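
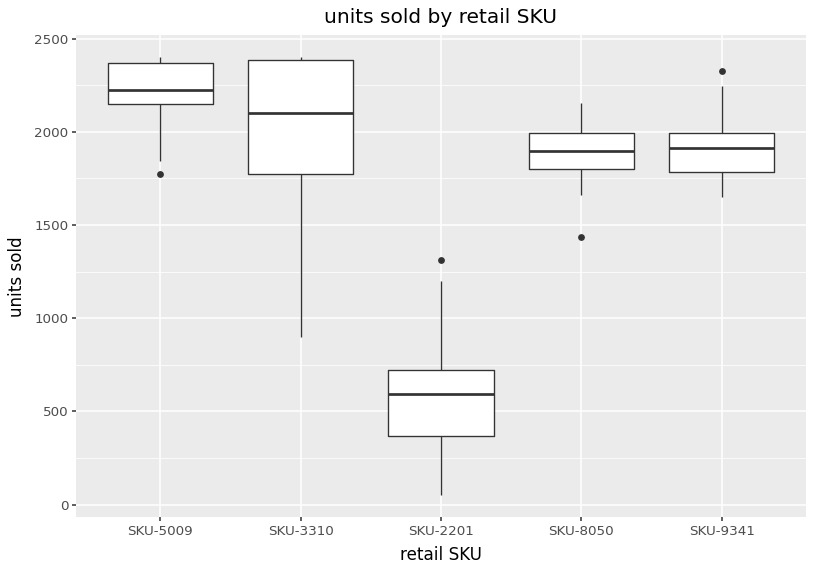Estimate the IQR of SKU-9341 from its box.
≈ 200

Q3 ≈ 2000, Q1 ≈ 1800; IQR ≈ 200.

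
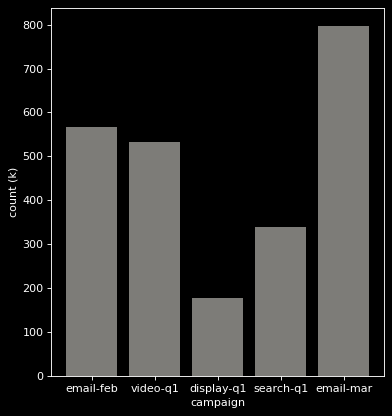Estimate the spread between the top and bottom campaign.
≈ 600

Max email-mar ≈ 800, min display-q1 ≈ 200; range ≈ 600.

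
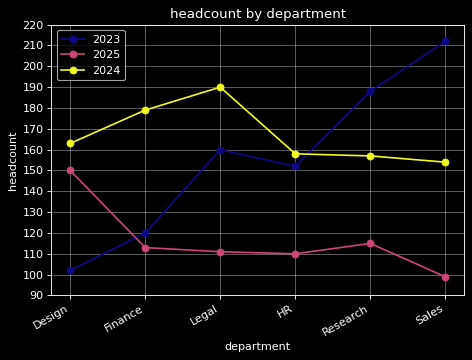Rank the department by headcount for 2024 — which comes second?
Finance

Top 3 for 2024: Legal ≈ 190, Finance ≈ 180, Design ≈ 160.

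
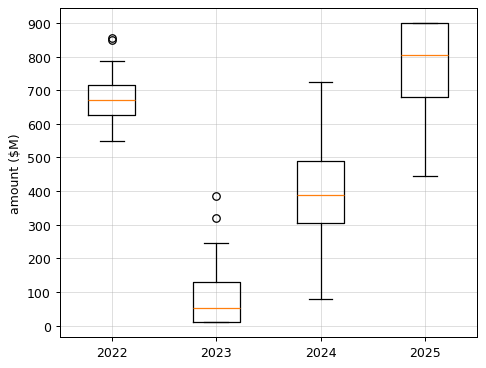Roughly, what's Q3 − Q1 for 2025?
Q3 ≈ 900, Q1 ≈ 700; IQR ≈ 200.

≈ 200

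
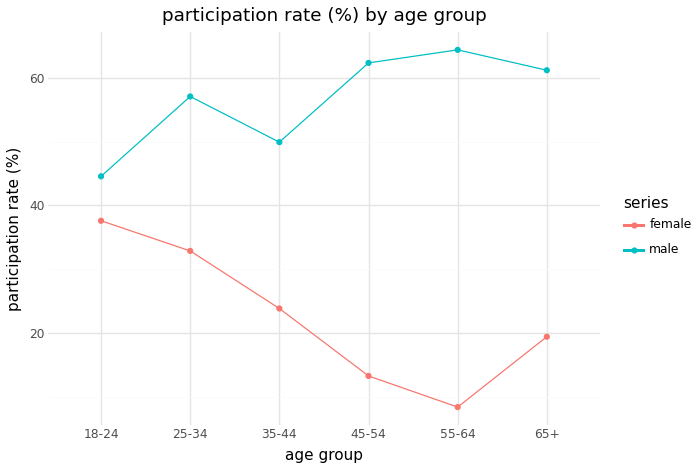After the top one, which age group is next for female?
25-34

Top 3 for female: 18-24 ≈ 40, 25-34 ≈ 35, 35-44 ≈ 25.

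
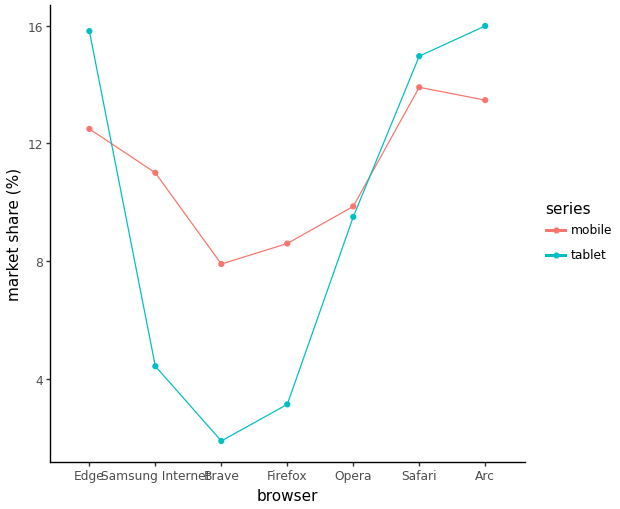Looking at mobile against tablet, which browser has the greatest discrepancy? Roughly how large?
Samsung Internet: mobile ≈ 12, tablet ≈ 4 → gap ≈ 8. Next-largest (Brave) is only ≈ 6.

Samsung Internet, ≈ 8 %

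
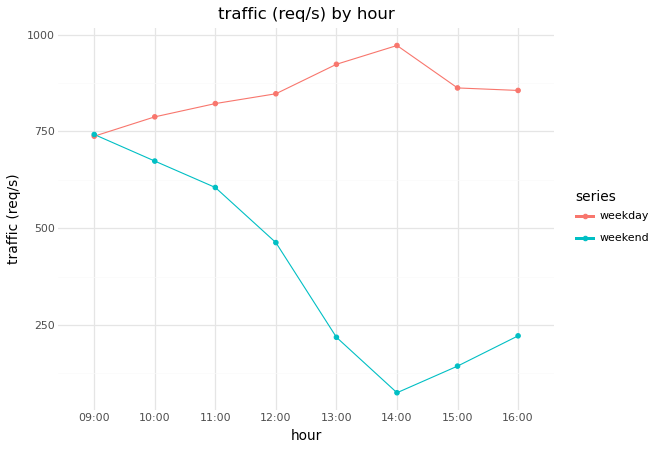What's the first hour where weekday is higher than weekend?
10:00

09:00: weekday ≈ 700 vs weekend ≈ 700 (not yet); 10:00: weekday ≈ 800 vs weekend ≈ 700 (first crossover).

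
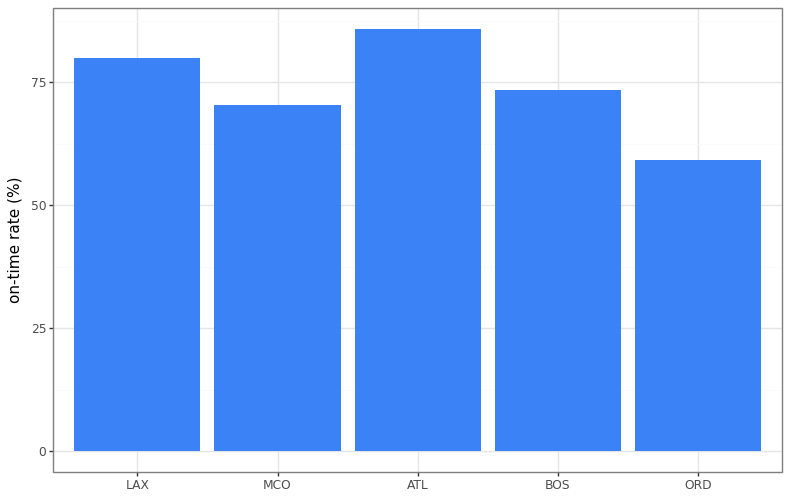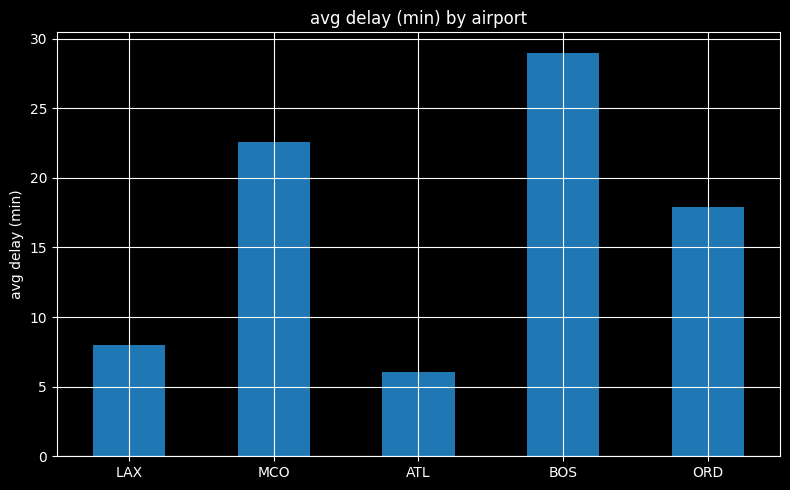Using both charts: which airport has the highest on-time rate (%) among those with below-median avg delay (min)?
Chart 2 median avg delay (min) ≈ 20; below-median airports: LAX, ATL. Among those, ATL has the highest on-time rate (%) (≈ 90).

ATL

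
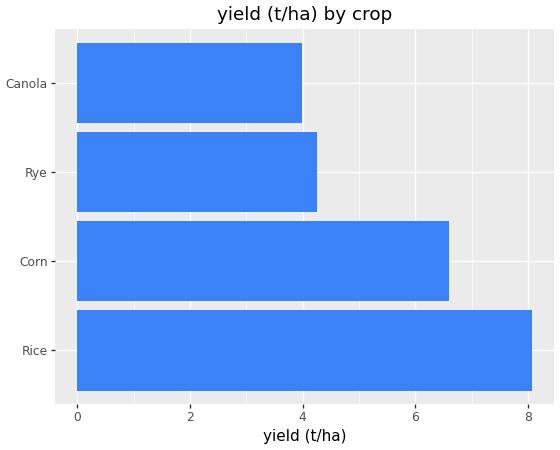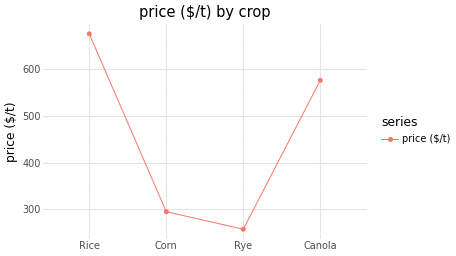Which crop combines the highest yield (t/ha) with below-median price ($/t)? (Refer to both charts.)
Corn

Chart 2 median price ($/t) ≈ 400; below-median crops: Corn, Rye. Among those, Corn has the highest yield (t/ha) (≈ 7).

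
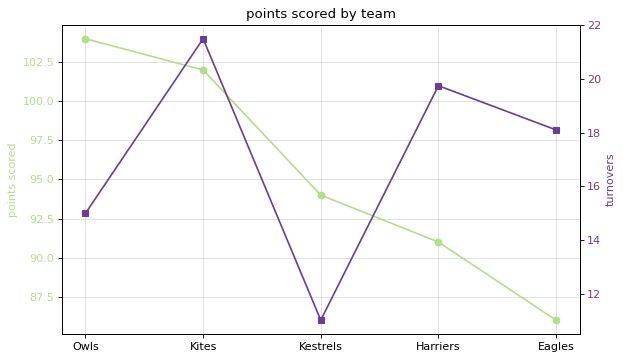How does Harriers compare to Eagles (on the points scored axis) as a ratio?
≈ 1.07×

Harriers ≈ 92, Eagles ≈ 86; 92/86 ≈ 1.07.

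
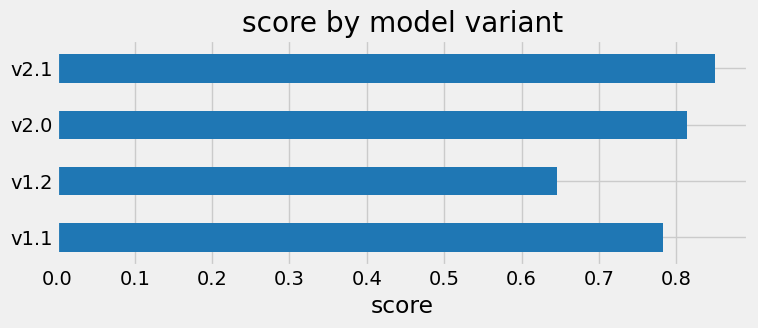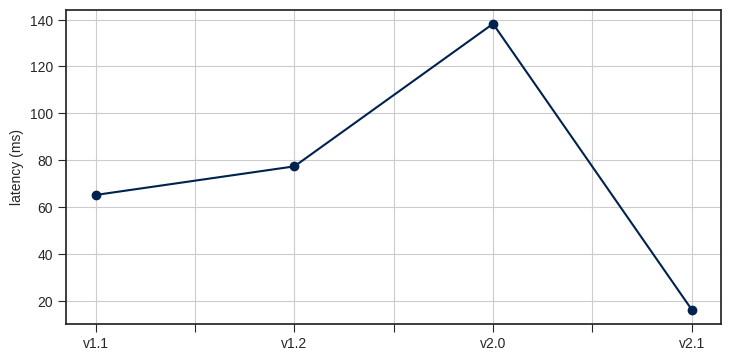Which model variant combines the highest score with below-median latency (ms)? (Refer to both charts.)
v2.1

Chart 2 median latency (ms) ≈ 80; below-median model variants: v1.1, v2.1. Among those, v2.1 has the highest score (≈ 0.9).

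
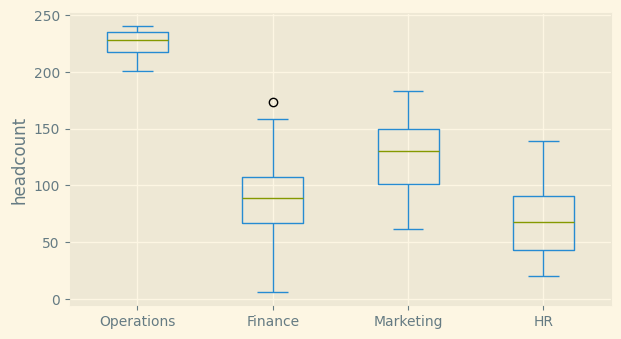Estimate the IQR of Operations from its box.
≈ 20

Q3 ≈ 240, Q1 ≈ 220; IQR ≈ 20.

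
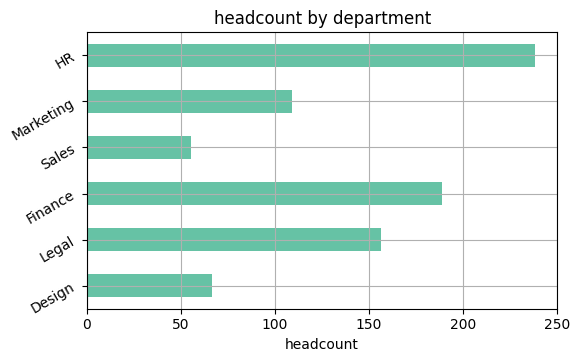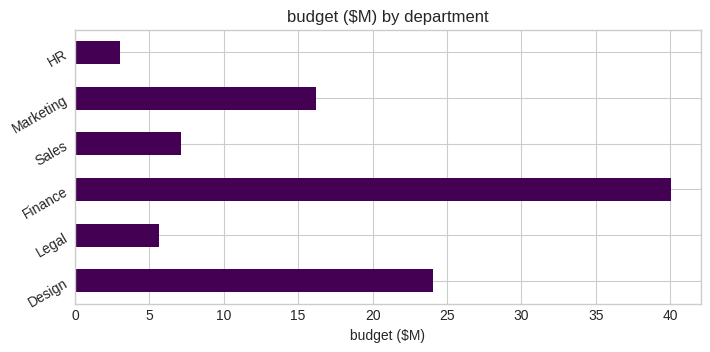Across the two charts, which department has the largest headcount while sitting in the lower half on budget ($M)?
HR

Chart 2 median budget ($M) ≈ 10; below-median departments: Legal, Sales, HR. Among those, HR has the highest headcount (≈ 250).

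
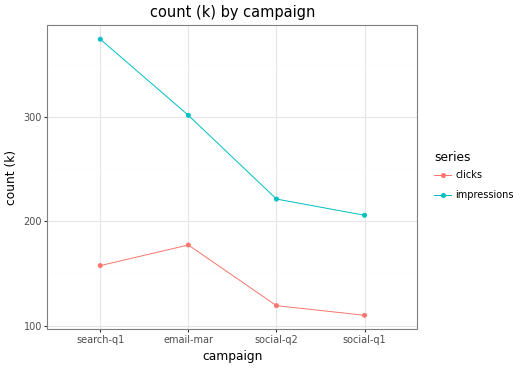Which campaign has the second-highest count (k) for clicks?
search-q1

Top 3 for clicks: email-mar ≈ 175, search-q1 ≈ 150, social-q2 ≈ 125.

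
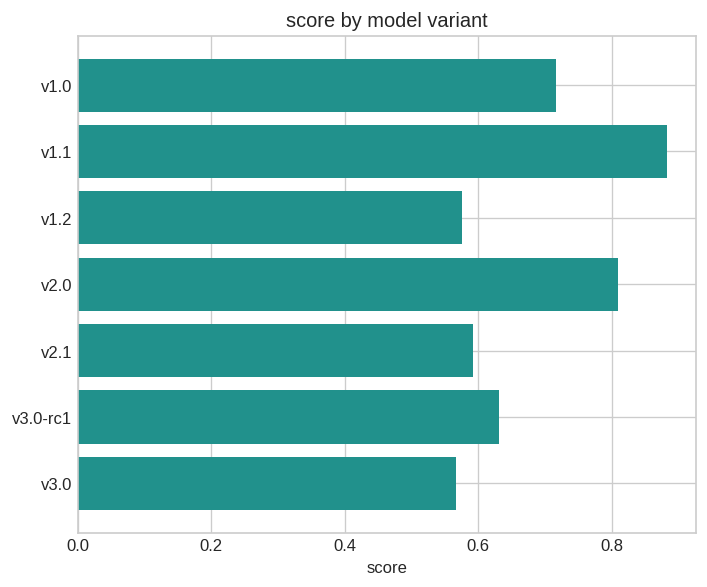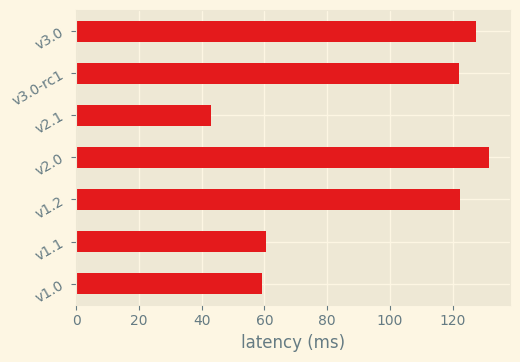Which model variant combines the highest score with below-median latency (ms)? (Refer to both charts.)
Chart 2 median latency (ms) ≈ 120; below-median model variants: v1.0, v1.1, v2.1. Among those, v1.1 has the highest score (≈ 0.9).

v1.1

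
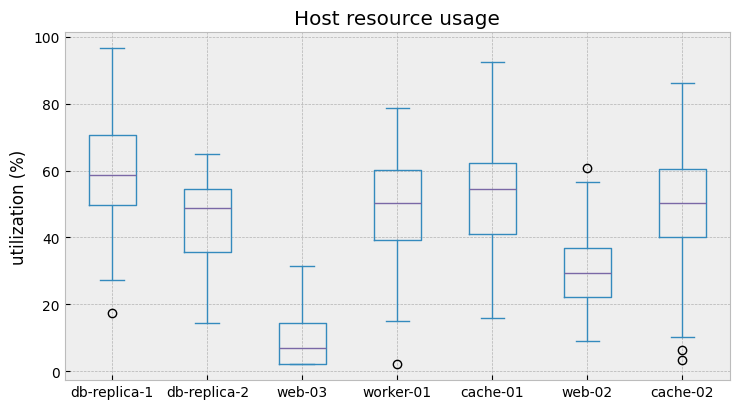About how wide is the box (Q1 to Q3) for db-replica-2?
Q3 ≈ 55, Q1 ≈ 35; IQR ≈ 20.

≈ 20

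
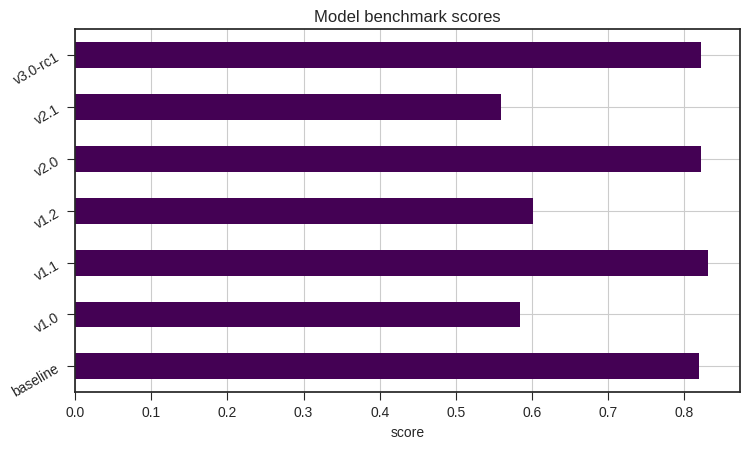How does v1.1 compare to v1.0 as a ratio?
≈ 1.33×

v1.1 ≈ 0.8, v1.0 ≈ 0.6; 0.8/0.6 ≈ 1.33.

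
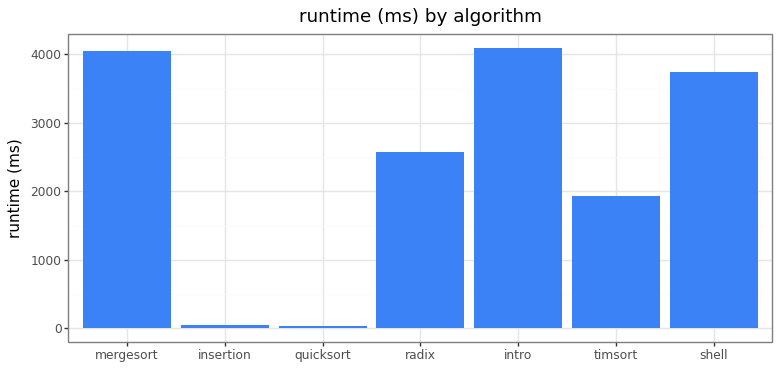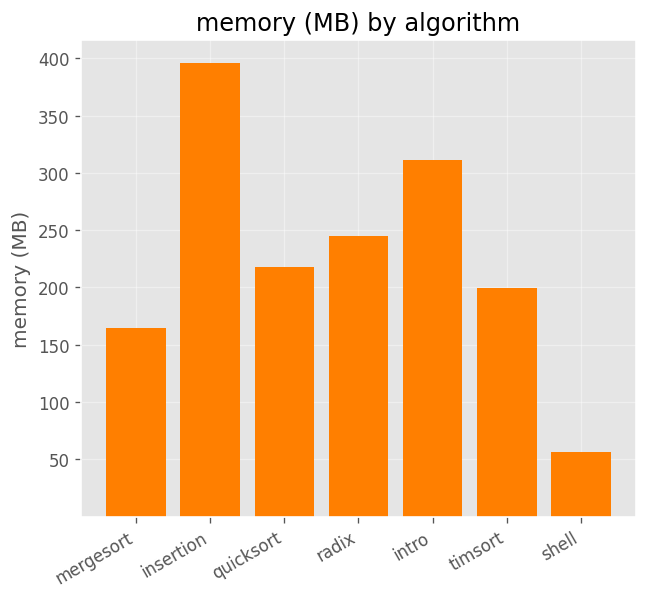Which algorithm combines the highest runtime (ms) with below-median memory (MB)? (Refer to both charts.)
Chart 2 median memory (MB) ≈ 200; below-median algorithms: mergesort, timsort, shell. Among those, mergesort has the highest runtime (ms) (≈ 4000).

mergesort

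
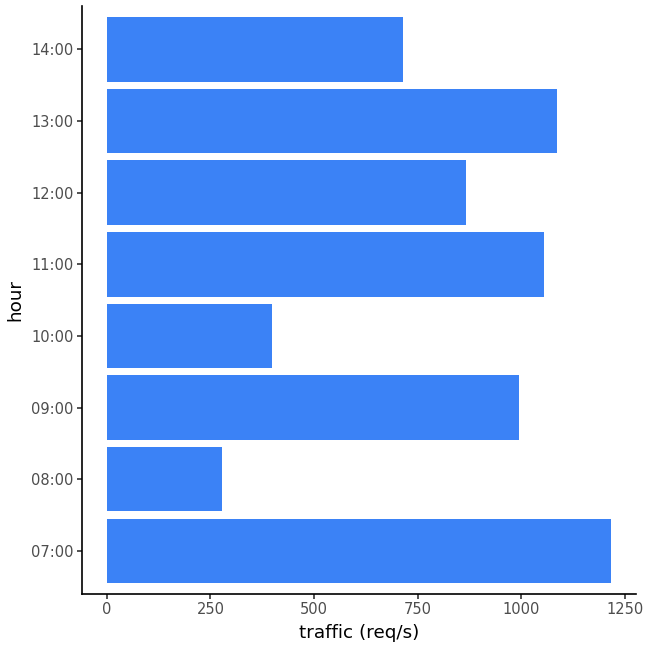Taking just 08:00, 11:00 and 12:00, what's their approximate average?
≈ 667

(200 + 1000 + 800) / 3 ≈ 667.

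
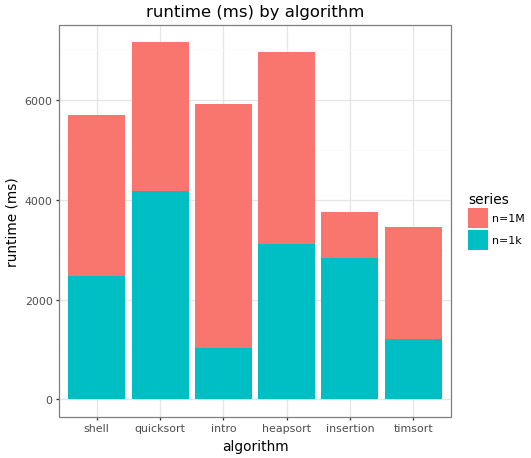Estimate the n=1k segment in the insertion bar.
n=1k top ≈ 3000, bottom ≈ 0; segment ≈ 3000.

≈ 3000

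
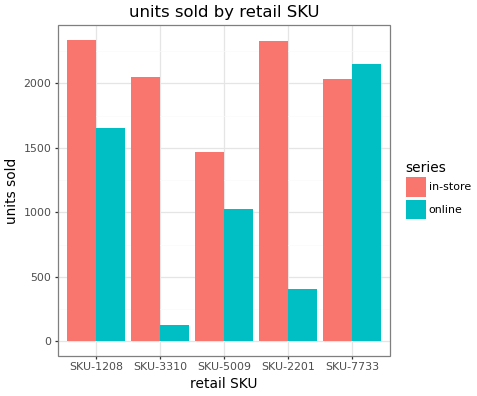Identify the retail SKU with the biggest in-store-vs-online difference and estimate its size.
SKU-2201, ≈ 2000

SKU-2201: in-store ≈ 2400, online ≈ 400 → gap ≈ 2000. Next-largest (SKU-3310) is only ≈ 1800.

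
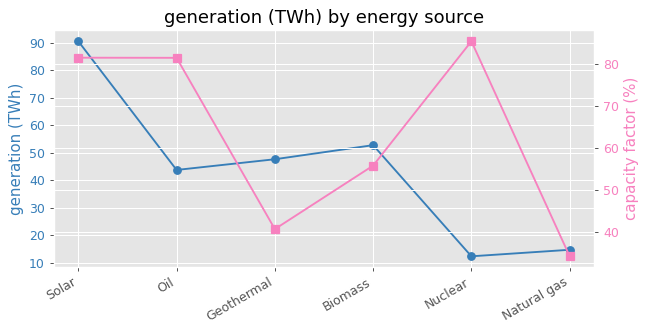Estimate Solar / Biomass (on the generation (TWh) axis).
Solar ≈ 90, Biomass ≈ 50; 90/50 ≈ 1.8.

≈ 1.8×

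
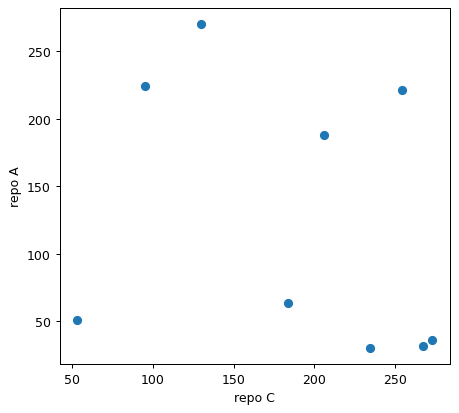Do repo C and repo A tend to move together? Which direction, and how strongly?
Points are negatively correlated; weak (|r| ≈ 0.3).

negative, weak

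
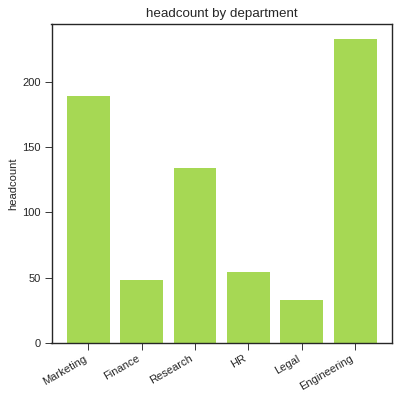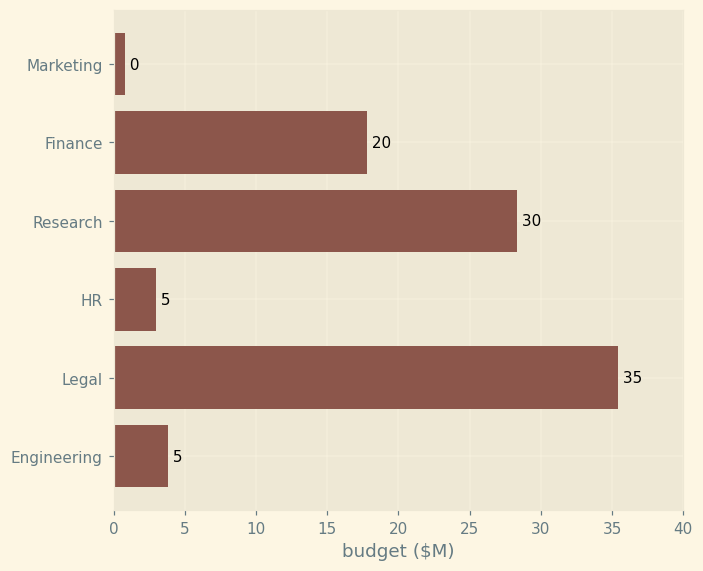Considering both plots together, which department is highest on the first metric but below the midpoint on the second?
Engineering

Chart 2 median budget ($M) ≈ 10; below-median departments: Marketing, HR, Engineering. Among those, Engineering has the highest headcount (≈ 225).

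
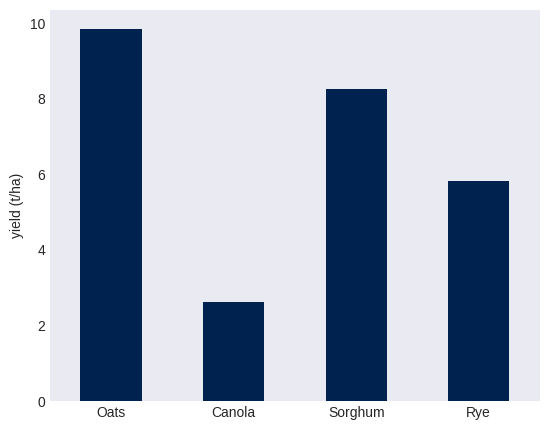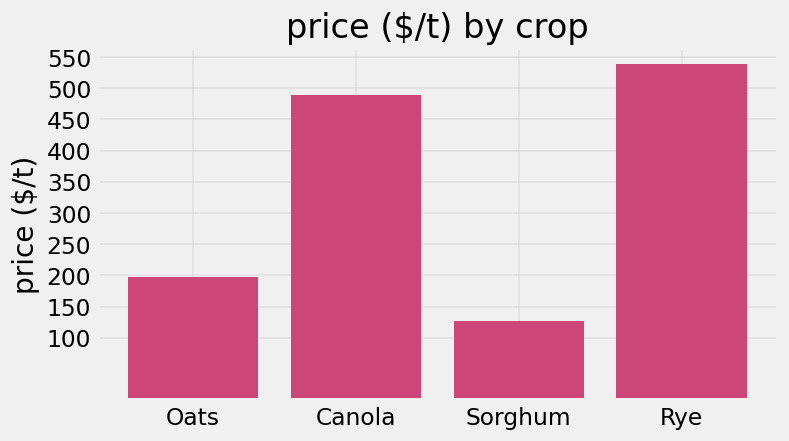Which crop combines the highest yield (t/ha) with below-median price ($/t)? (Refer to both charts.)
Chart 2 median price ($/t) ≈ 350; below-median crops: Oats, Sorghum. Among those, Oats has the highest yield (t/ha) (≈ 10).

Oats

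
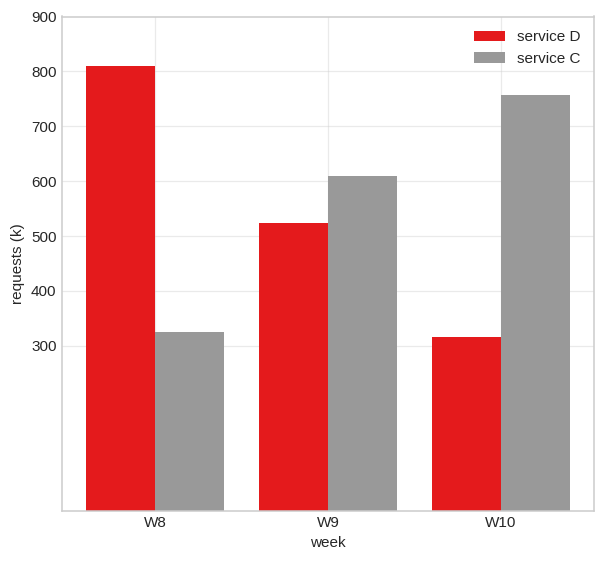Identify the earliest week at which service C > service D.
W8: service C ≈ 300 vs service D ≈ 800 (not yet); W9: service C ≈ 600 vs service D ≈ 500 (first crossover).

W9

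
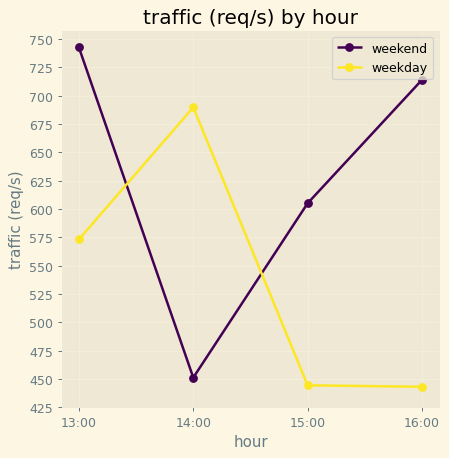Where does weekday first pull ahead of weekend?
13:00: weekday ≈ 575 vs weekend ≈ 750 (not yet); 14:00: weekday ≈ 700 vs weekend ≈ 450 (first crossover).

14:00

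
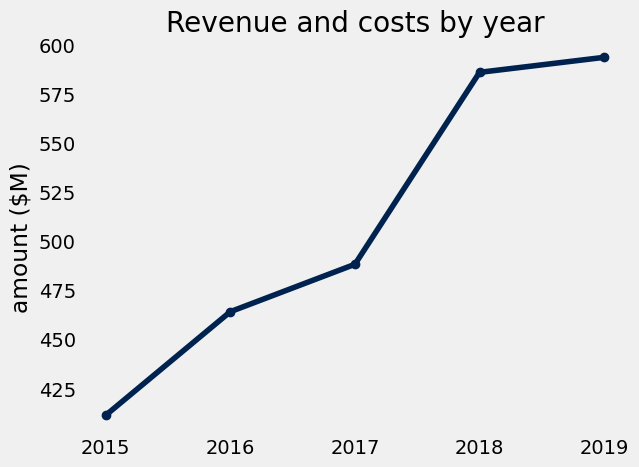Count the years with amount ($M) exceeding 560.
Above 560: 2018, 2019.

2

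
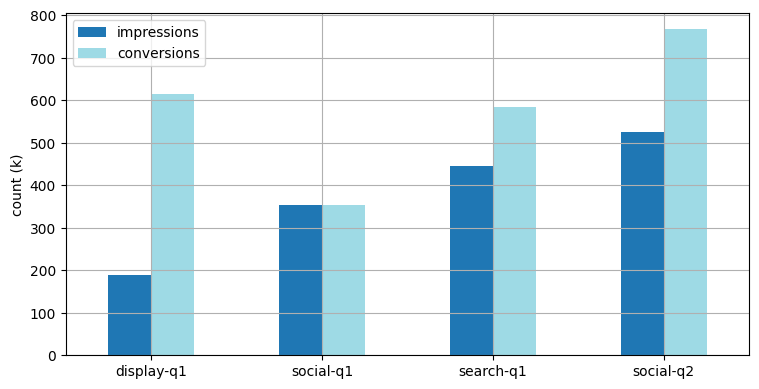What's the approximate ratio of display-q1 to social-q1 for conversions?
display-q1 ≈ 600, social-q1 ≈ 400; 600/400 ≈ 1.5.

≈ 1.5×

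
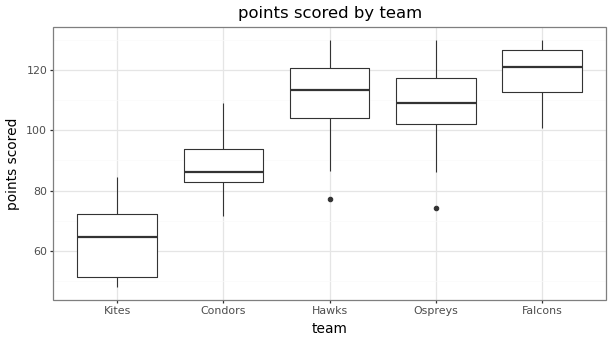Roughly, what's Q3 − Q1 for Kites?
Q3 ≈ 70, Q1 ≈ 50; IQR ≈ 20.

≈ 20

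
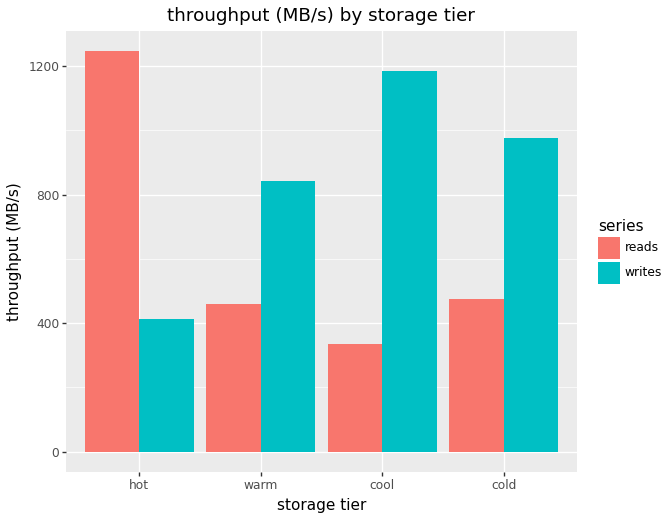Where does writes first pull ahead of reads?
hot: writes ≈ 400 vs reads ≈ 1200 (not yet); warm: writes ≈ 800 vs reads ≈ 400 (first crossover).

warm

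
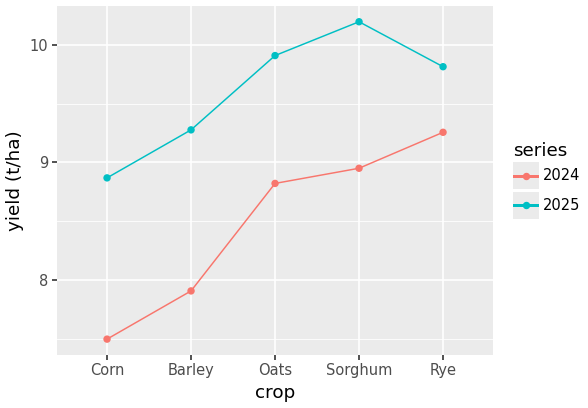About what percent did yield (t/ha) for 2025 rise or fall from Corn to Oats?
Corn ≈ 9.0, Oats ≈ 10.0; (10.0 − 9.0) / 9.0 ≈ +11.1%.

≈ +11.1%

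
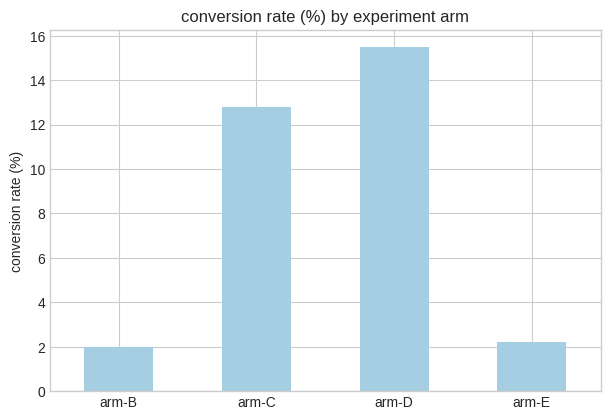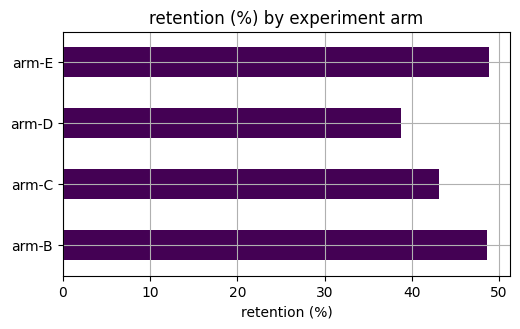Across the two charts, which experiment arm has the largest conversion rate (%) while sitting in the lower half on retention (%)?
Chart 2 median retention (%) ≈ 45; below-median experiment arms: arm-C, arm-D. Among those, arm-D has the highest conversion rate (%) (≈ 16).

arm-D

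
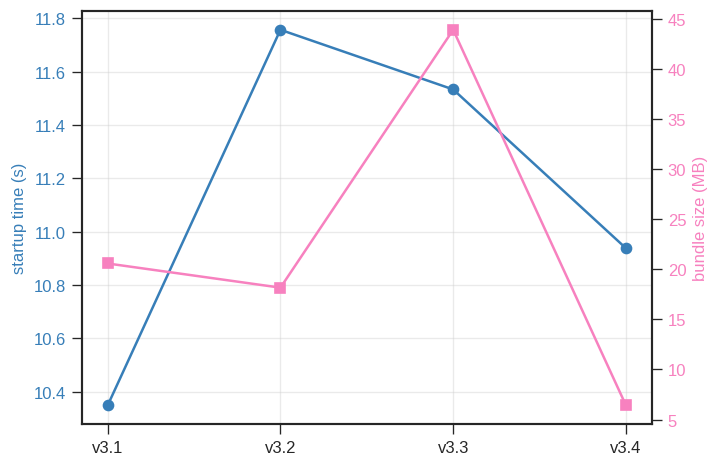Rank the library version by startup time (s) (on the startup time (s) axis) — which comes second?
Top 3 (on the startup time (s) axis): v3.2 ≈ 11.8, v3.3 ≈ 11.6, v3.4 ≈ 11.0.

v3.3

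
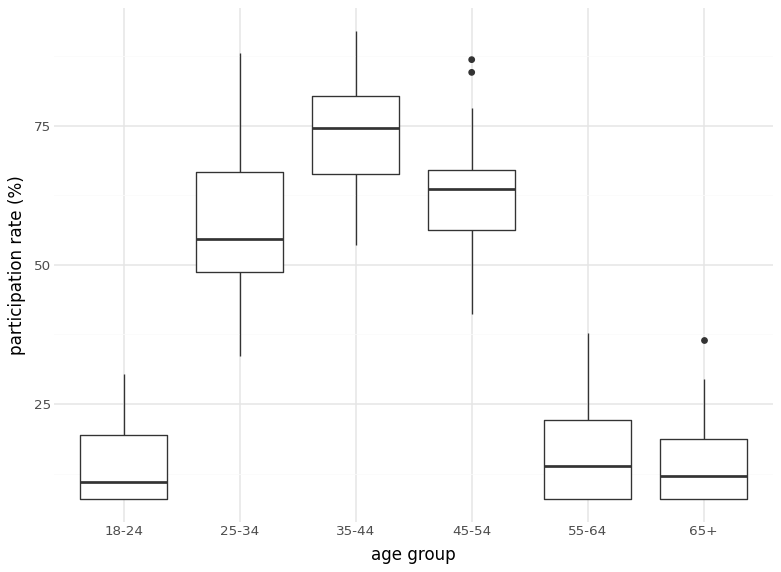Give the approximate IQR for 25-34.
≈ 20

Q3 ≈ 70, Q1 ≈ 50; IQR ≈ 20.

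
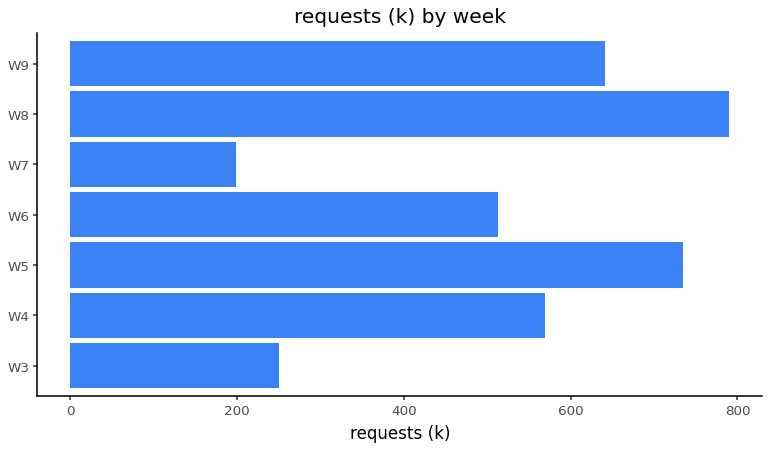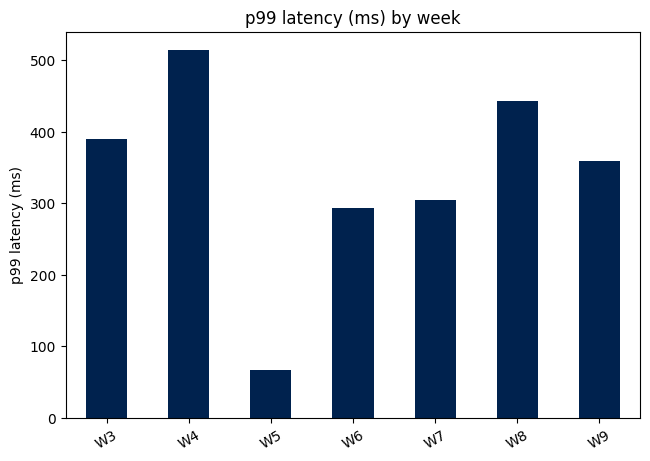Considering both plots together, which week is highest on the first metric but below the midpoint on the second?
Chart 2 median p99 latency (ms) ≈ 350; below-median weeks: W5, W6, W7. Among those, W5 has the highest requests (k) (≈ 700).

W5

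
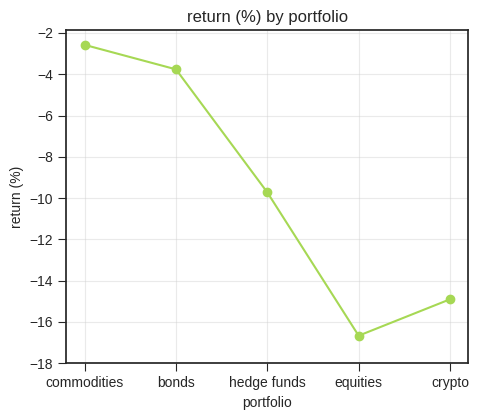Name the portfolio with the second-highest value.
bonds

Top 3: commodities ≈ -2, bonds ≈ -4, hedge funds ≈ -10.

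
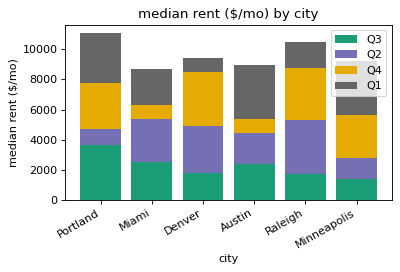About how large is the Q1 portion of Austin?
≈ 4000

Q1 top ≈ 9000, bottom ≈ 5000; segment ≈ 4000.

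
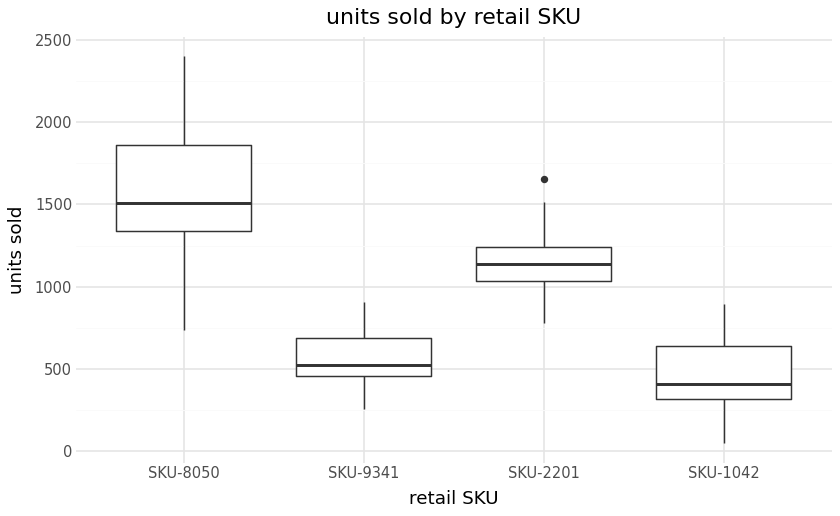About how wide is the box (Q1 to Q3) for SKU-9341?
≈ 200

Q3 ≈ 700, Q1 ≈ 500; IQR ≈ 200.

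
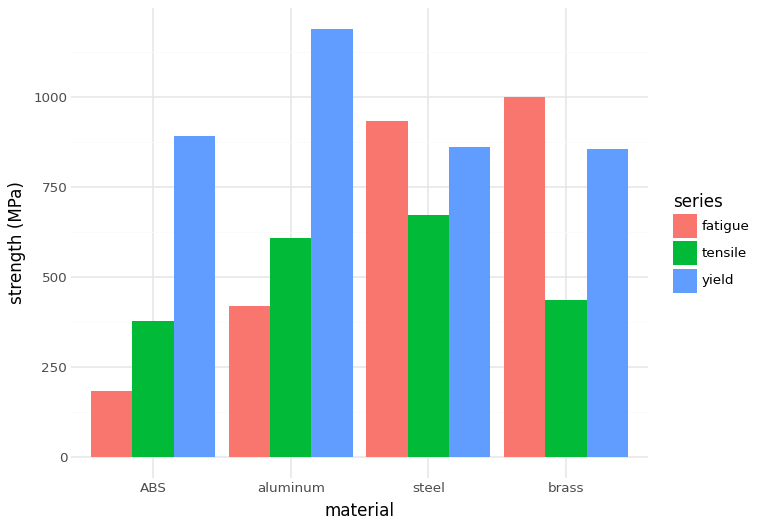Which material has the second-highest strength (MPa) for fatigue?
steel

Top 3 for fatigue: brass ≈ 1000, steel ≈ 900, aluminum ≈ 400.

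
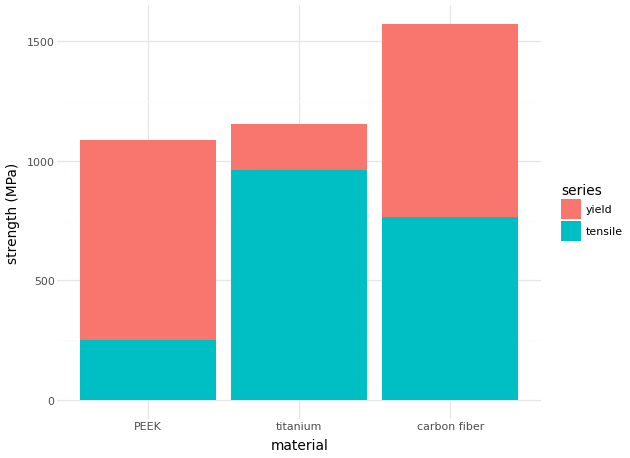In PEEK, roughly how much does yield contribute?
≈ 800

yield top ≈ 1000, bottom ≈ 200; segment ≈ 800.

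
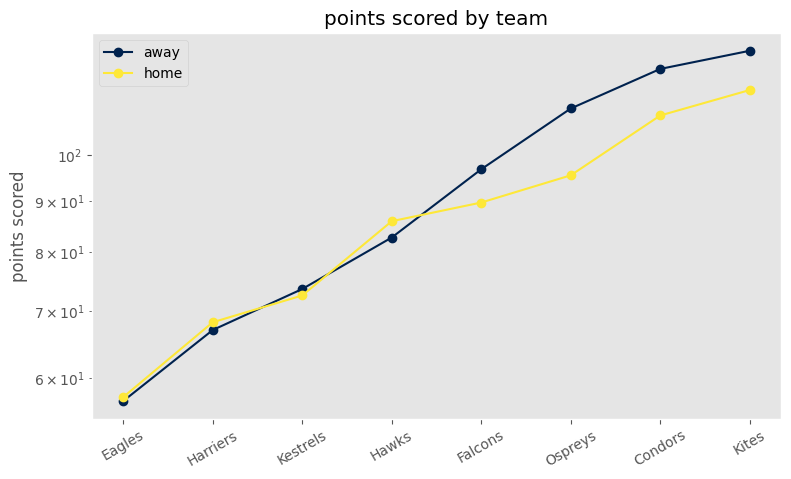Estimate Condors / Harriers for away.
Condors ≈ 120, Harriers ≈ 70; 120/70 ≈ 1.71.

≈ 1.71×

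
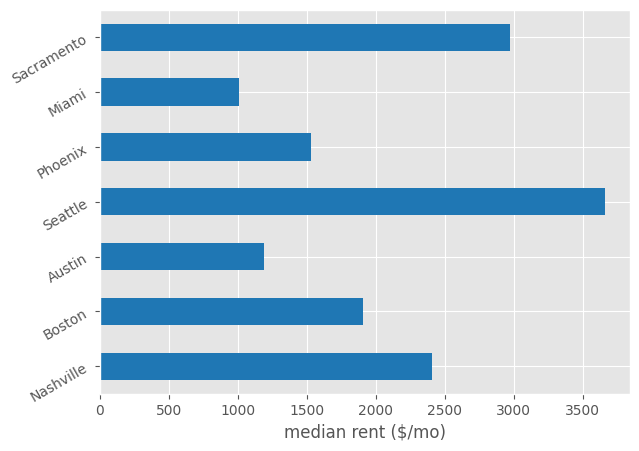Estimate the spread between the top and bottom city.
≈ 2500

Max Seattle ≈ 3500, min Miami ≈ 1000; range ≈ 2500.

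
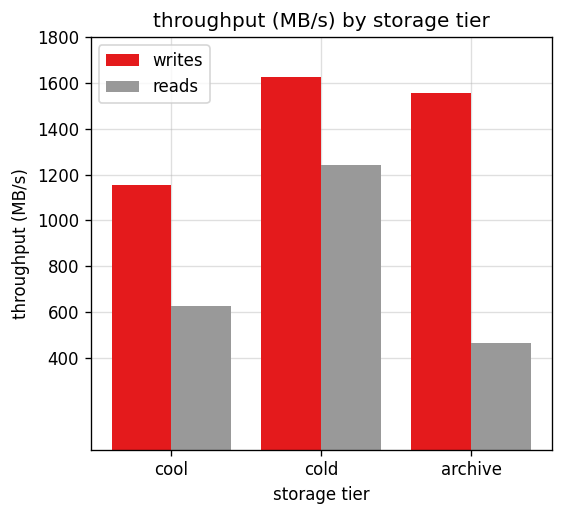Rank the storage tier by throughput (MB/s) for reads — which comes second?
cool

Top 3 for reads: cold ≈ 1200, cool ≈ 600, archive ≈ 400.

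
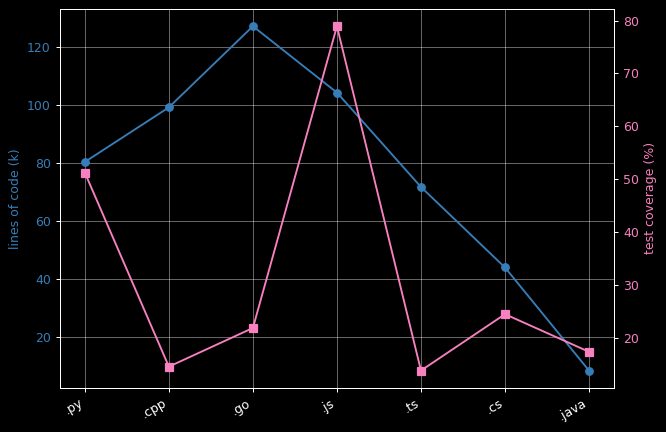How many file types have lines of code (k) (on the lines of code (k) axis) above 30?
Above 30: .py, .cpp, .go, .js, .ts, .cs.

6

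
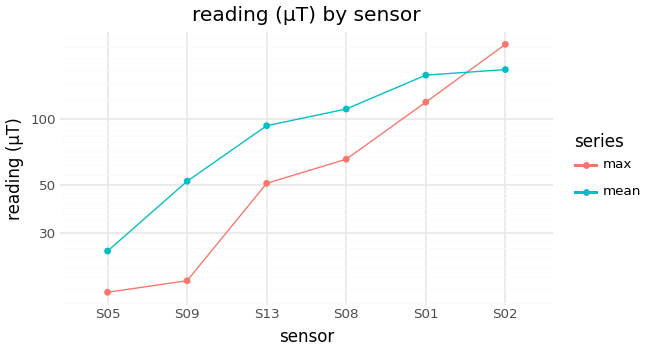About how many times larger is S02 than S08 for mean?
S02 ≈ 160, S08 ≈ 120; 160/120 ≈ 1.33.

≈ 1.33×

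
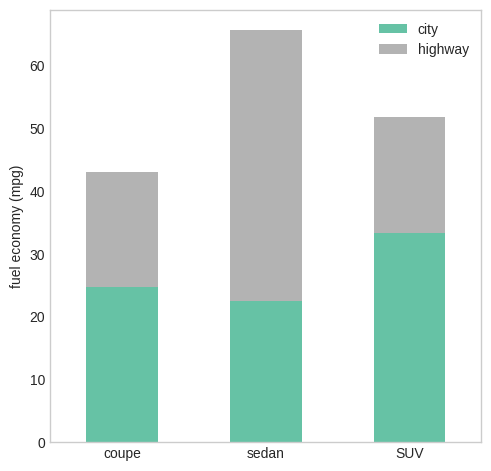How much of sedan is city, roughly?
city top ≈ 20, bottom ≈ 0; segment ≈ 20.

≈ 20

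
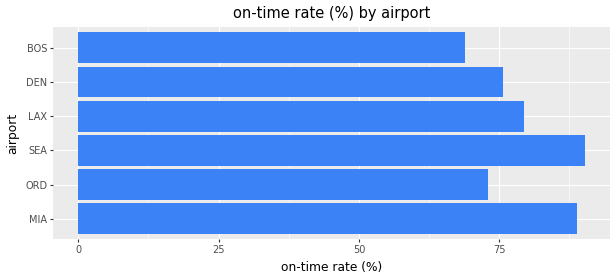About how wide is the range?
≈ 20

Max SEA ≈ 90, min BOS ≈ 70; range ≈ 20.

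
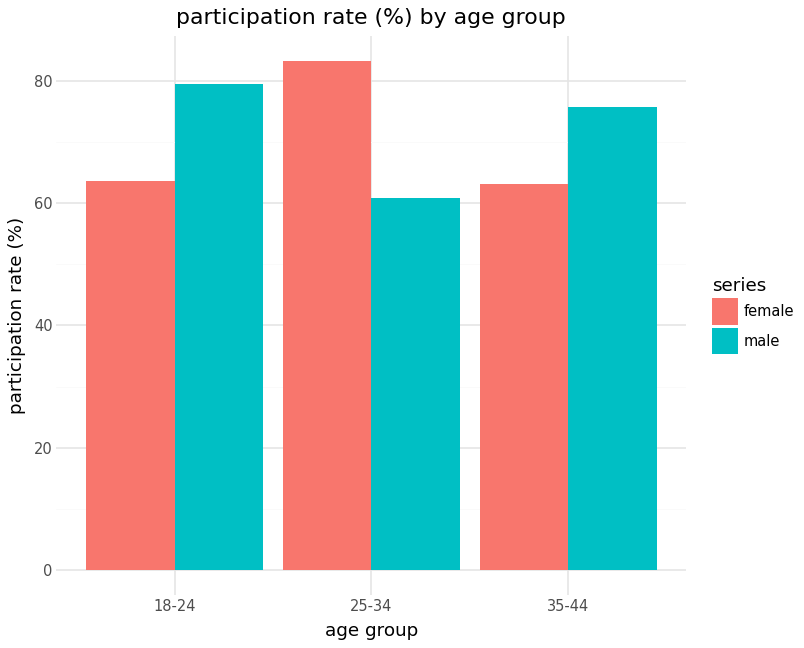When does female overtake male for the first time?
18-24: female ≈ 60 vs male ≈ 80 (not yet); 25-34: female ≈ 80 vs male ≈ 60 (first crossover).

25-34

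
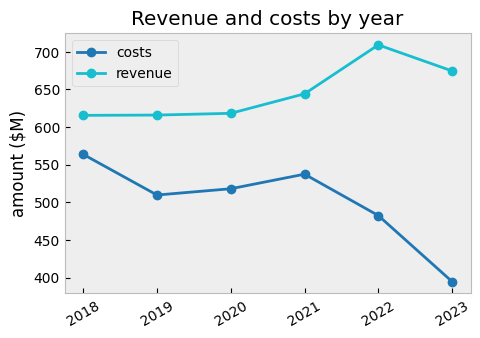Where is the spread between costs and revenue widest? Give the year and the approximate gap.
2023: costs ≈ 400, revenue ≈ 650 → gap ≈ 250. Next-largest (2022) is only ≈ 200.

2023, ≈ 250 $M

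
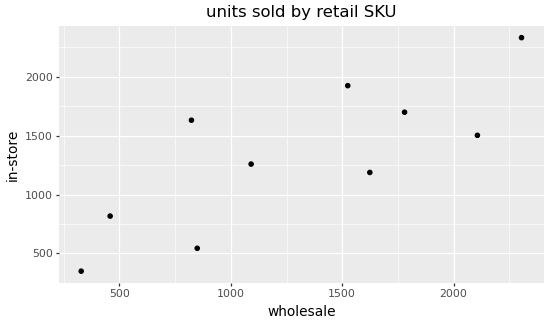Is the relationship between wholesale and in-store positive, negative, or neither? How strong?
Points are positively correlated; strong (|r| ≈ 0.8).

positive, strong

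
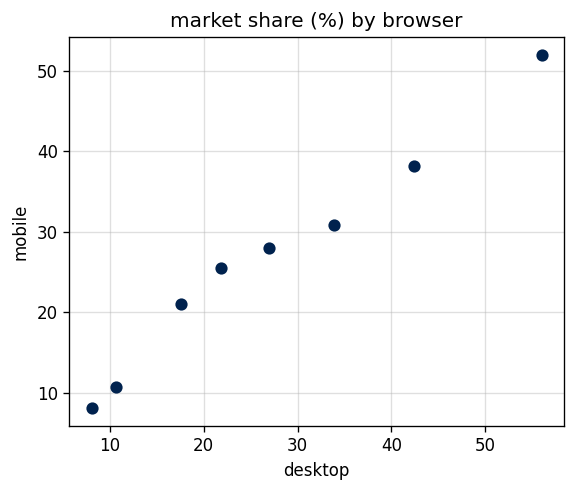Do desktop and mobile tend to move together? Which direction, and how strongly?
positive, strong

Points are positively correlated; strong (|r| ≈ 1.0).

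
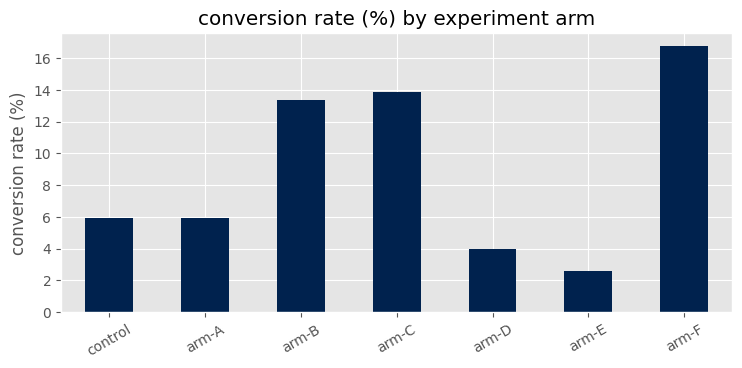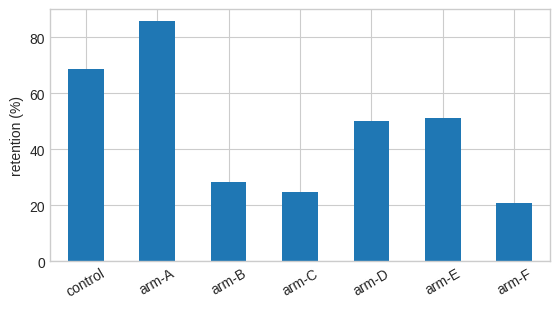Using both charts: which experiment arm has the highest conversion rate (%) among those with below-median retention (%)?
arm-F

Chart 2 median retention (%) ≈ 50; below-median experiment arms: arm-B, arm-C, arm-F. Among those, arm-F has the highest conversion rate (%) (≈ 16).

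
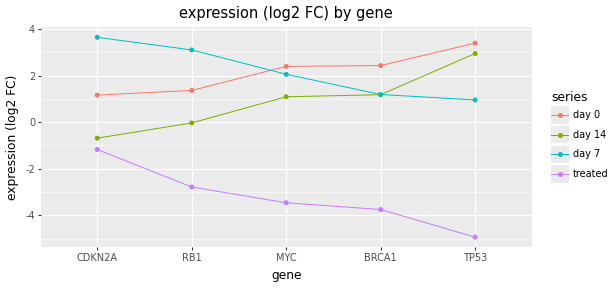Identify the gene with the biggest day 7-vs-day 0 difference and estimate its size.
CDKN2A: day 7 ≈ 4, day 0 ≈ 1 → gap ≈ 3. Next-largest (TP53) is only ≈ 2.

CDKN2A, ≈ 3 log2 FC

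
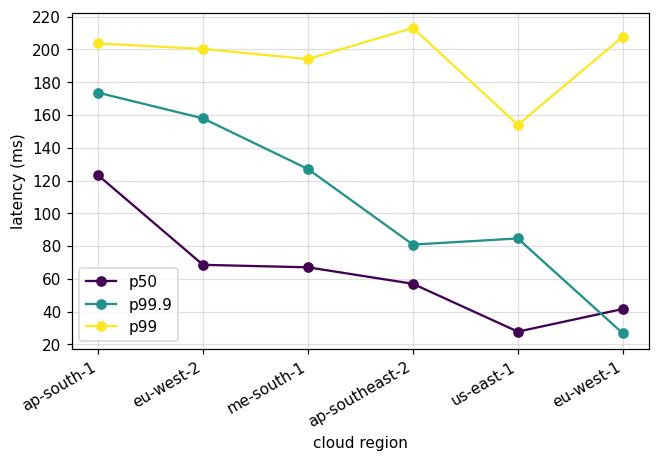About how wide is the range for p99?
Max ap-southeast-2 ≈ 220, min us-east-1 ≈ 160; range ≈ 60.

≈ 60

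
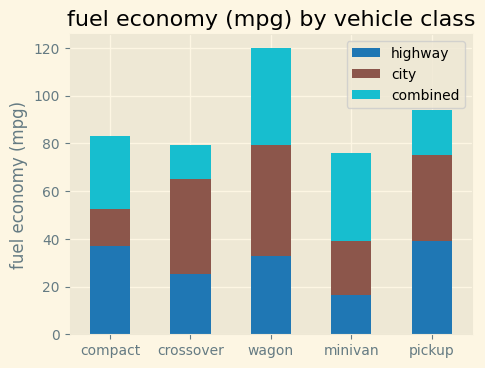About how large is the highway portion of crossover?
highway top ≈ 30, bottom ≈ 0; segment ≈ 30.

≈ 30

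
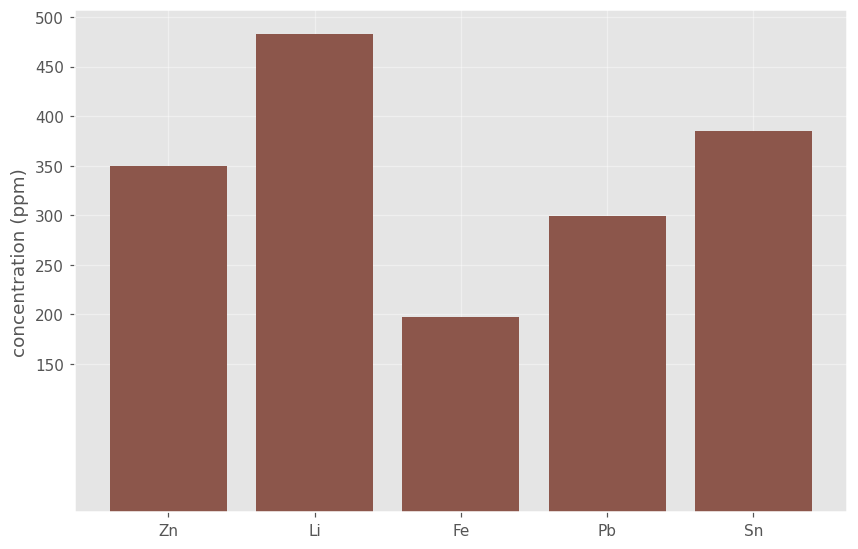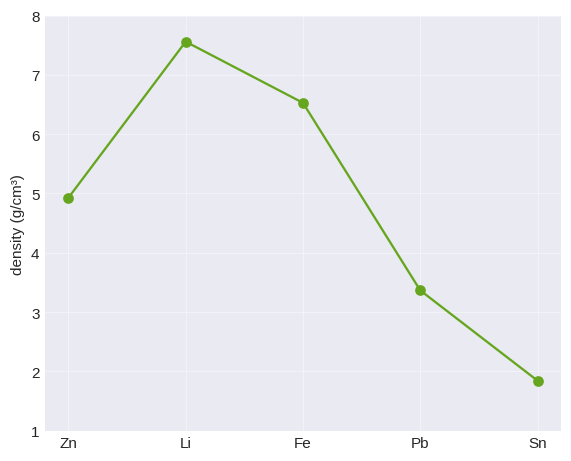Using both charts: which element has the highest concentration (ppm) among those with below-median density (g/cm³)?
Chart 2 median density (g/cm³) ≈ 5; below-median elements: Pb, Sn. Among those, Sn has the highest concentration (ppm) (≈ 400).

Sn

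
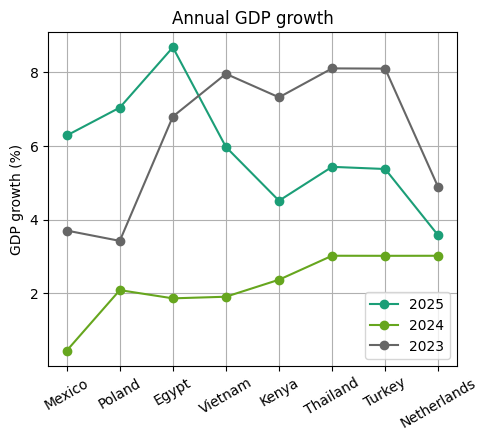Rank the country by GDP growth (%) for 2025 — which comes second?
Top 3 for 2025: Egypt ≈ 9, Poland ≈ 7, Mexico ≈ 6.

Poland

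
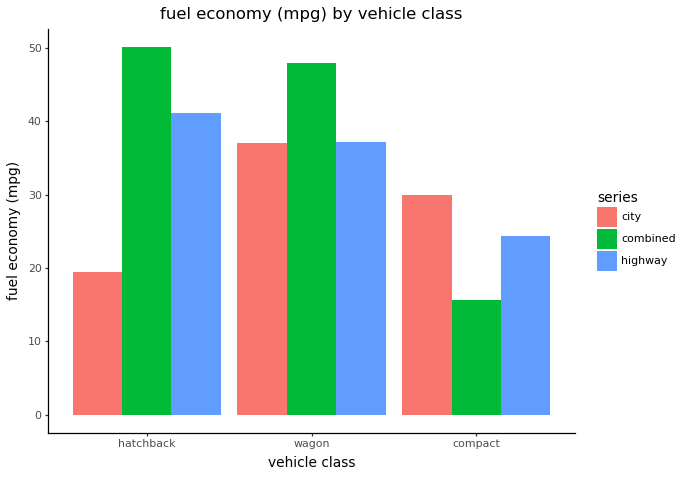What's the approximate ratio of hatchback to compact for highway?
≈ 1.6×

hatchback ≈ 40, compact ≈ 25; 40/25 ≈ 1.6.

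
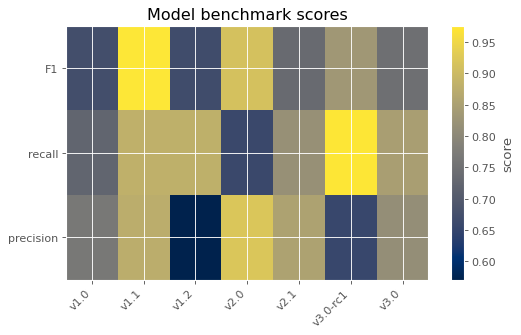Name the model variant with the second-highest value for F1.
Top 3 for F1: v1.1 ≈ 1.00, v2.0 ≈ 0.90, v3.0-rc1 ≈ 0.85.

v2.0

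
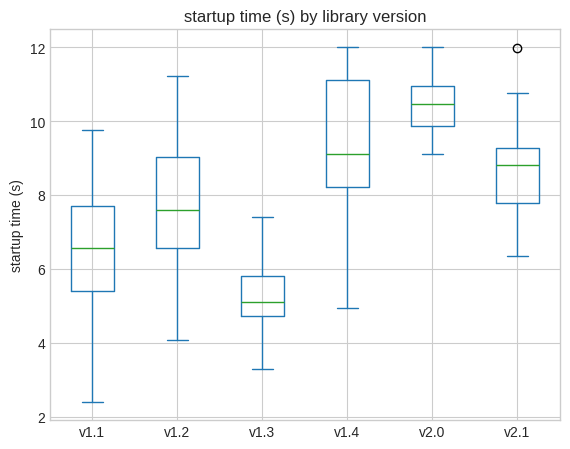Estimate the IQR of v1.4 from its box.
≈ 3.0

Q3 ≈ 11.0, Q1 ≈ 8.0; IQR ≈ 3.0.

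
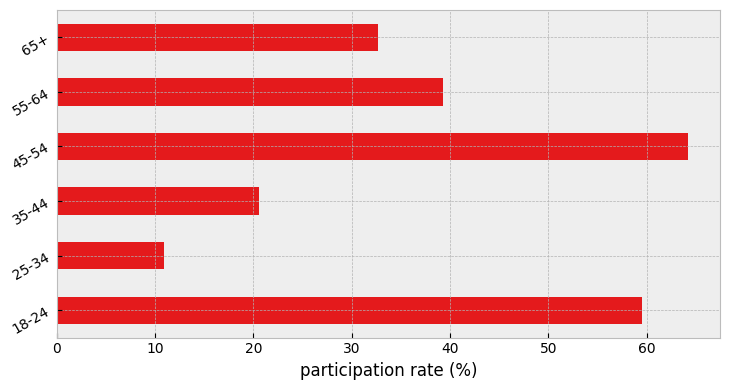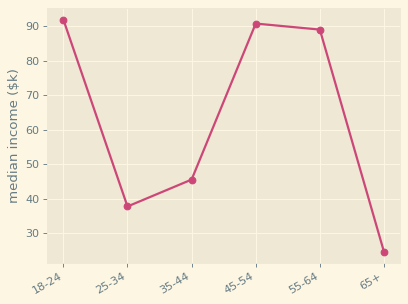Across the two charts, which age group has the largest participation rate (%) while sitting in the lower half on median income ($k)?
Chart 2 median median income ($k) ≈ 70; below-median age groups: 25-34, 35-44, 65+. Among those, 65+ has the highest participation rate (%) (≈ 30).

65+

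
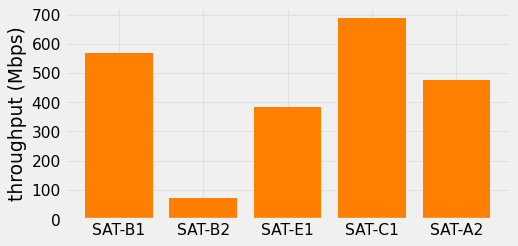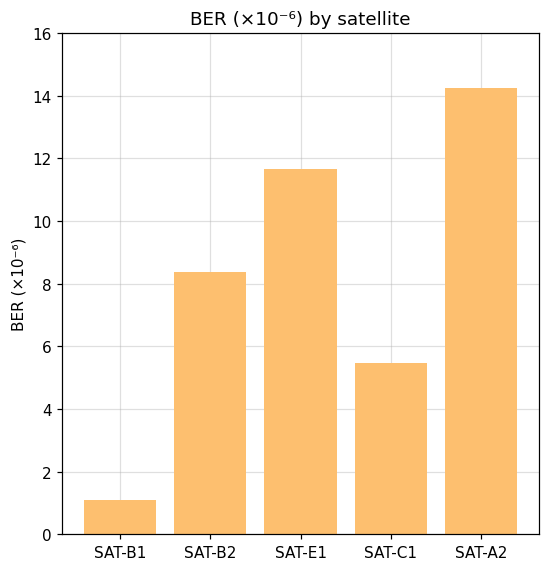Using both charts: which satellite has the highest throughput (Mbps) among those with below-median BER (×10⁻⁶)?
SAT-C1

Chart 2 median BER (×10⁻⁶) ≈ 8; below-median satellites: SAT-B1, SAT-C1. Among those, SAT-C1 has the highest throughput (Mbps) (≈ 700).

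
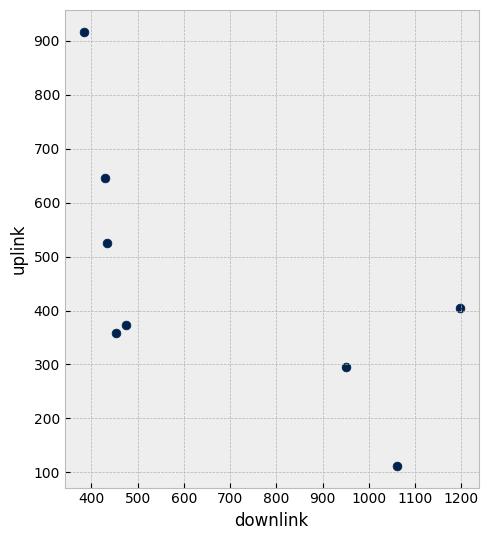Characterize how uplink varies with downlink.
Points are negatively correlated; moderate (|r| ≈ 0.6).

negative, moderate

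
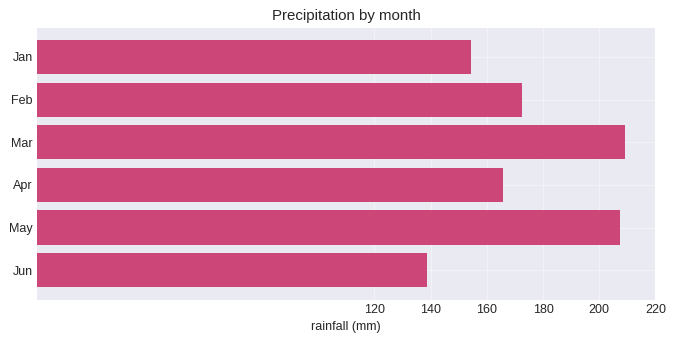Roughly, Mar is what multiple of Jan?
Mar ≈ 200, Jan ≈ 160; 200/160 ≈ 1.25.

≈ 1.25×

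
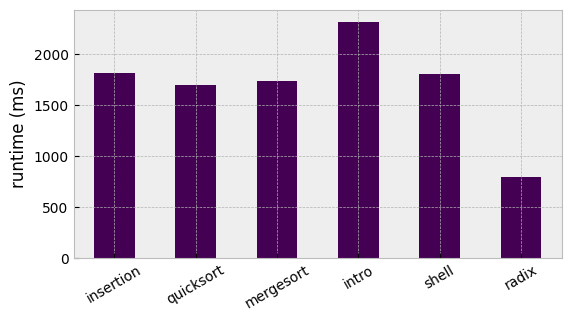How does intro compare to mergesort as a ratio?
intro ≈ 2400, mergesort ≈ 1800; 2400/1800 ≈ 1.33.

≈ 1.33×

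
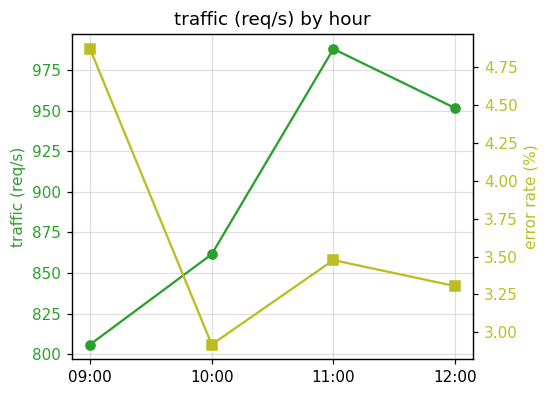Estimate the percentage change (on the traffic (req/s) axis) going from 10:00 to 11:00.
10:00 ≈ 860, 11:00 ≈ 980; (980 − 860) / 860 ≈ +14%.

≈ +14%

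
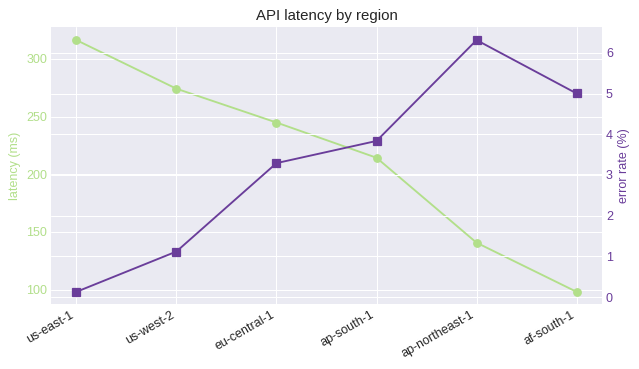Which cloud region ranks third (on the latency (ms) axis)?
eu-central-1

Top 4 (on the latency (ms) axis): us-east-1 ≈ 320, us-west-2 ≈ 280, eu-central-1 ≈ 240, ap-south-1 ≈ 220.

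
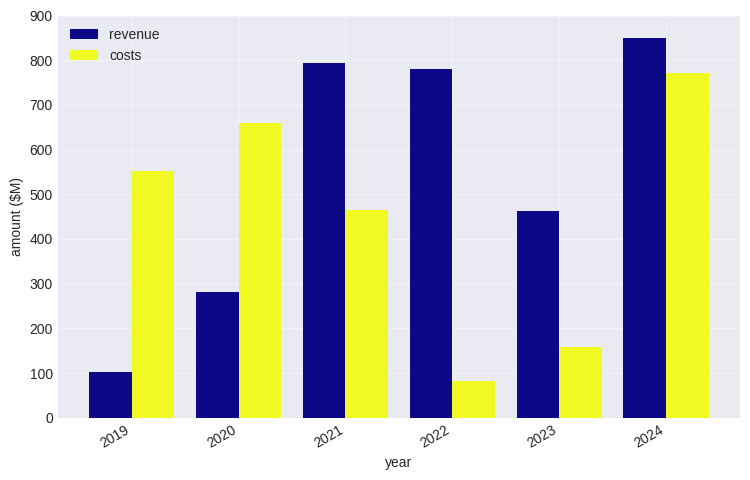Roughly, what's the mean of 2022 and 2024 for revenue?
≈ 850

(800 + 900) / 2 ≈ 850.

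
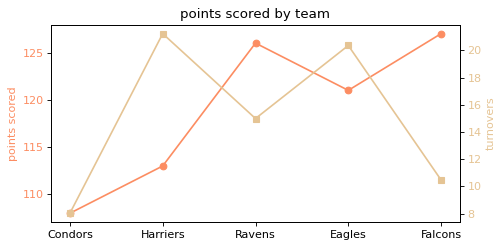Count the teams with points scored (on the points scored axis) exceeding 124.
Above 124: Ravens, Falcons.

2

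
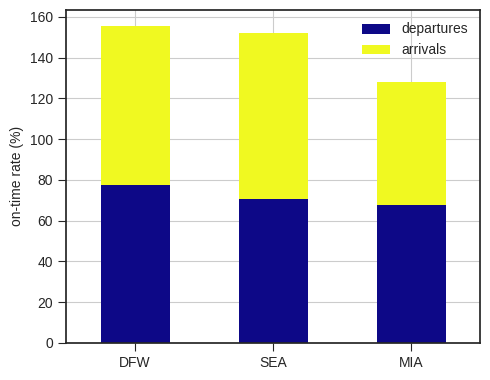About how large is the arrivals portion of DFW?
arrivals top ≈ 160, bottom ≈ 80; segment ≈ 80.

≈ 80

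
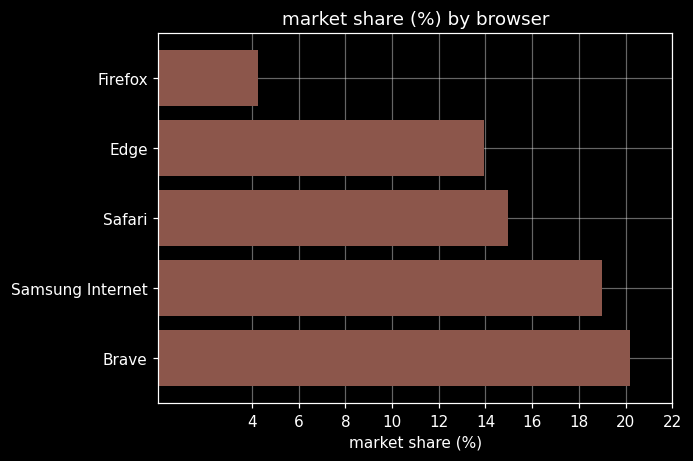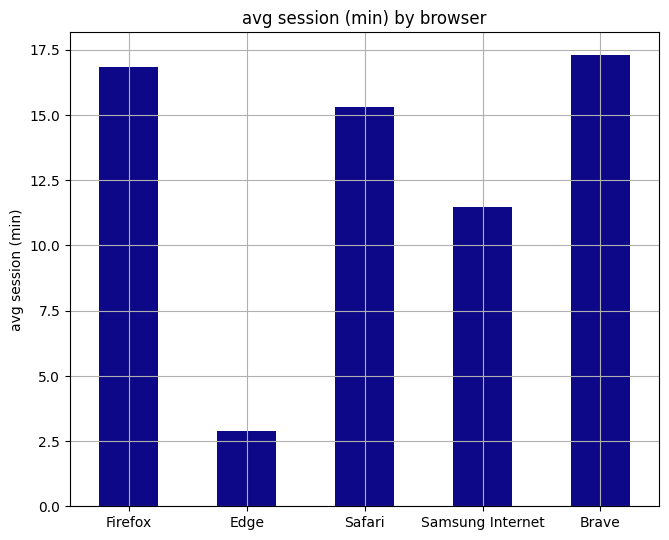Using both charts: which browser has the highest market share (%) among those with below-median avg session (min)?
Samsung Internet

Chart 2 median avg session (min) ≈ 16; below-median browsers: Edge, Samsung Internet. Among those, Samsung Internet has the highest market share (%) (≈ 18).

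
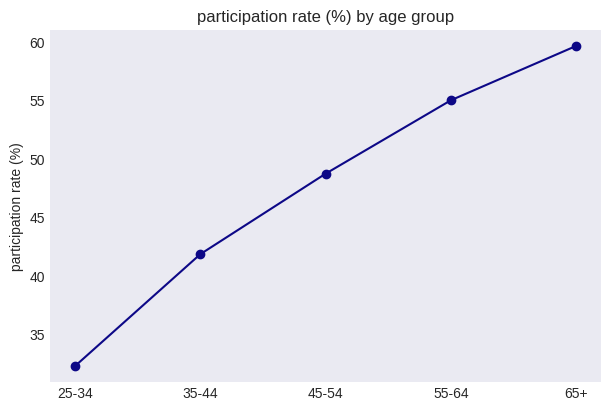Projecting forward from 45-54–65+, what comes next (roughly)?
Last three: 50, 55, 60 → slope ≈ 5/step → next ≈ 65.

≈ 65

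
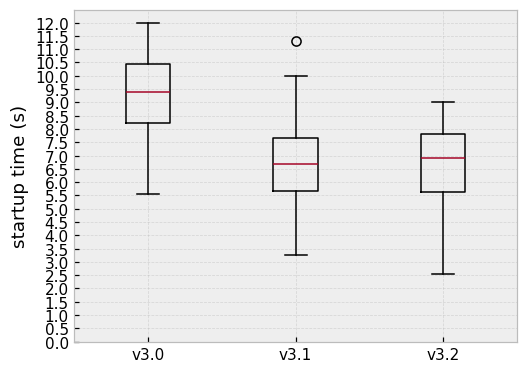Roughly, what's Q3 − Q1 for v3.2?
Q3 ≈ 8.0, Q1 ≈ 5.5; IQR ≈ 2.5.

≈ 2.5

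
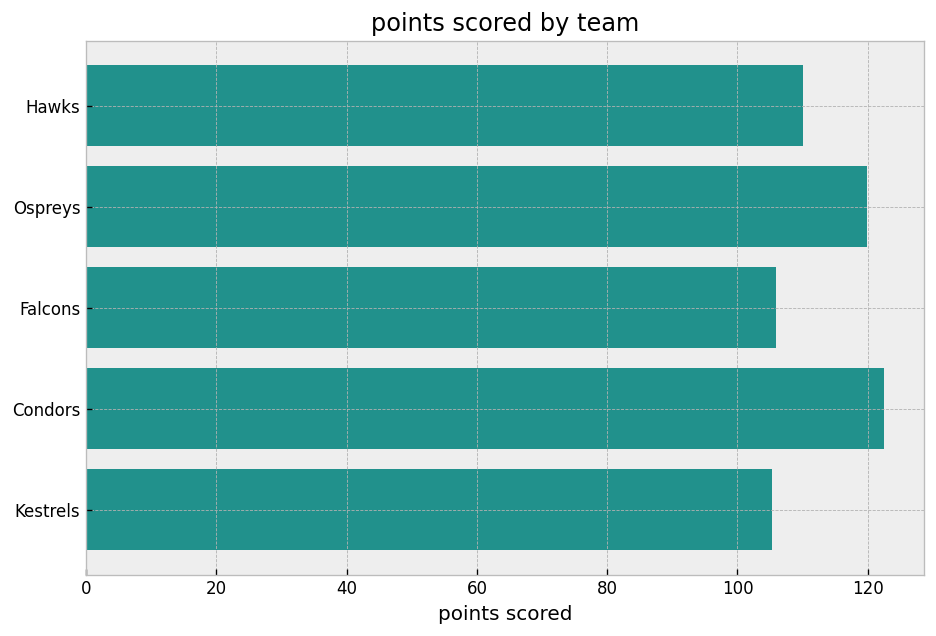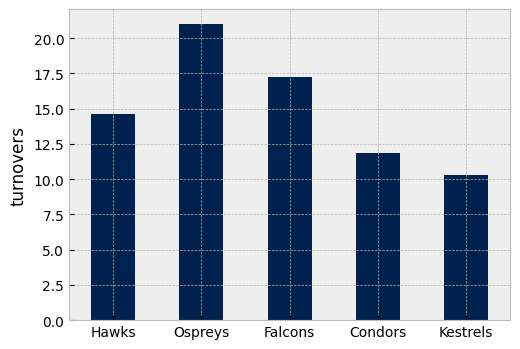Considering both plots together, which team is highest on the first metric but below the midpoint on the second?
Condors

Chart 2 median turnovers ≈ 14; below-median teams: Condors, Kestrels. Among those, Condors has the highest points scored (≈ 120).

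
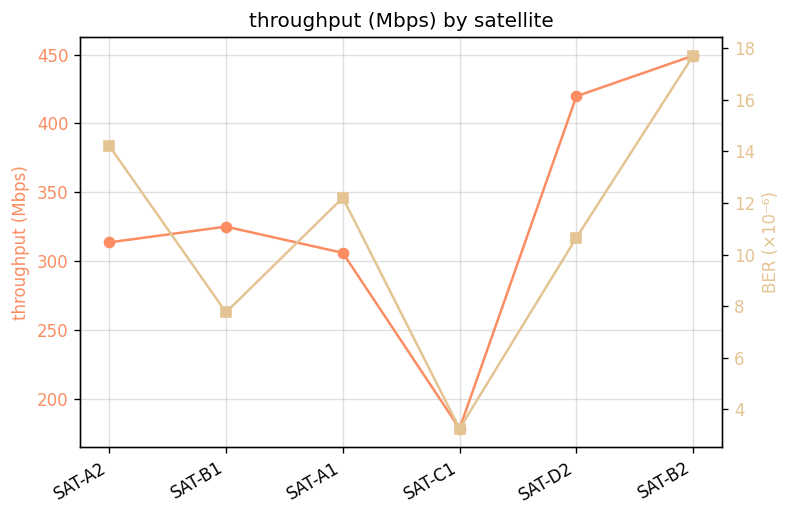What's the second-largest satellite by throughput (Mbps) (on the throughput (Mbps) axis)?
SAT-D2

Top 3 (on the throughput (Mbps) axis): SAT-B2 ≈ 450, SAT-D2 ≈ 425, SAT-B1 ≈ 325.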